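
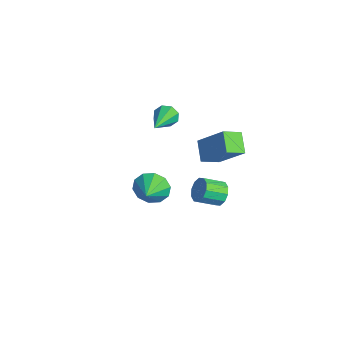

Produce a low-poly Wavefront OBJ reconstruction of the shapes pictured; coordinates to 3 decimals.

v -3.987 2.504 0.201
v -3.688 2.635 -0.338
v -2.213 1.496 0.939
v -3.63 2.98 -0.007
v -3.781 3.047 0.446
v -4.052 2.796 0.756
v -4.286 2.374 0.74
v -4.344 2.029 0.408
v -4.193 1.962 -0.045
v -3.921 2.213 -0.354
v 1.165 2.717 1.086
v 0.26 2.815 1.756
v 0.957 3.614 0.673
v 0.052 3.713 1.342
v 2.228 3.567 2.398
v 1.323 3.666 3.067
v 2.02 4.465 1.984
v 1.115 4.563 2.654
v -1.314 4.38 -3.699
v -1.079 4.083 -4.276
v -1.07 3.044 -3.738
v -1.306 3.34 -3.161
v -0.742 4.206 -4.044
v -0.734 3.167 -3.506
v -0.625 4.395 -3.68
v -0.616 3.356 -3.143
v -0.77 4.578 -3.323
v -0.762 3.539 -2.786
v -1.124 4.685 -3.11
v -1.115 3.646 -2.573
v -1.55 4.676 -3.122
v -1.541 3.637 -2.584
v -1.886 4.553 -3.354
v -1.878 3.514 -2.816
v -2.004 4.364 -3.717
v -1.995 3.325 -3.18
v -1.858 4.181 -4.074
v -1.85 3.142 -3.537
v -1.505 4.074 -4.287
v -1.496 3.035 -3.75
v 2.267 0.213 0.756
v 2.664 0.493 0.058
v 3.173 -0.253 1.084
v 2.717 0.858 0.433
v 2.598 0.977 0.93
v 2.353 0.804 1.362
v 2.075 0.406 1.562
v 1.871 -0.066 1.454
v 1.818 -0.431 1.08
v 1.937 -0.55 0.582
v 2.182 -0.377 0.151
v 2.46 0.021 -0.049
f 2 1 4
f 2 4 3
f 4 1 5
f 4 5 3
f 5 1 6
f 5 6 3
f 6 1 7
f 6 7 3
f 7 1 8
f 7 8 3
f 8 1 9
f 8 9 3
f 9 1 10
f 9 10 3
f 10 1 2
f 10 2 3
f 12 14 11
f 15 12 11
f 11 14 13
f 13 15 11
f 12 18 14
f 16 12 15
f 16 18 12
f 14 18 13
f 17 15 13
f 13 18 17
f 17 16 15
f 18 16 17
f 20 19 23
f 20 23 21
f 21 23 24
f 21 24 22
f 23 19 25
f 23 25 24
f 24 25 26
f 24 26 22
f 25 19 27
f 25 27 26
f 26 27 28
f 26 28 22
f 27 19 29
f 27 29 28
f 28 29 30
f 28 30 22
f 29 19 31
f 29 31 30
f 30 31 32
f 30 32 22
f 31 19 33
f 31 33 32
f 32 33 34
f 32 34 22
f 33 19 35
f 33 35 34
f 34 35 36
f 34 36 22
f 35 19 37
f 35 37 36
f 36 37 38
f 36 38 22
f 37 19 39
f 37 39 38
f 38 39 40
f 38 40 22
f 39 19 20
f 39 20 40
f 40 20 21
f 40 21 22
f 42 41 44
f 42 44 43
f 44 41 45
f 44 45 43
f 45 41 46
f 45 46 43
f 46 41 47
f 46 47 43
f 47 41 48
f 47 48 43
f 48 41 49
f 48 49 43
f 49 41 50
f 49 50 43
f 50 41 51
f 50 51 43
f 51 41 52
f 51 52 43
f 52 41 42
f 52 42 43



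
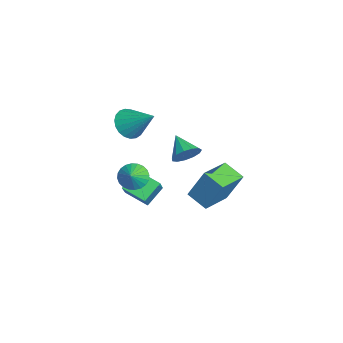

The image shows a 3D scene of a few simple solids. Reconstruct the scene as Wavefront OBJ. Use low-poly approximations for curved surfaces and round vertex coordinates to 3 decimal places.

v -1.768 -1.486 -3.093
v -2.462 -0.549 -2.231
v -3.123 -1.168 -4.529
v -3.817 -0.232 -3.667
v -0.903 -0.328 -3.653
v -1.597 0.608 -2.791
v -2.258 -0.011 -5.089
v -2.952 0.926 -4.227
v 3.546 1.311 3.203
v 4.029 1.09 3.854
v 2.374 0.909 3.937
v 3.915 1.544 3.921
v 3.684 1.925 3.76
v 3.409 2.11 3.423
v 3.178 2.042 3.015
v 3.063 1.742 2.668
v 3.102 1.305 2.49
v 3.282 0.87 2.539
v 3.546 0.575 2.799
v 3.809 0.514 3.187
v 3.99 0.705 3.58
v -3.865 -0.803 0.698
v -3.055 -1.465 0.604
v -2.695 0.443 2.002
v -2.984 -1.187 0.274
v -3.066 -0.843 0.018
v -3.285 -0.492 -0.12
v -3.605 -0.194 -0.117
v -3.97 -0.002 0.027
v -4.316 0.051 0.287
v -4.585 -0.043 0.618
v -4.729 -0.269 0.963
v -4.724 -0.587 1.262
v -4.57 -0.942 1.463
v -4.294 -1.274 1.533
v -3.944 -1.524 1.458
v -3.581 -1.649 1.251
v -3.266 -1.628 0.949
v -0.739 -0.969 -1.421
v -0.155 -0.626 -1.982
v 0.039 -1.211 -0.759
v -0.233 -0.352 -1.791
v -0.387 -0.171 -1.543
v -0.596 -0.113 -1.276
v -0.826 -0.184 -1.032
v -1.043 -0.375 -0.846
v -1.214 -0.657 -0.749
v -1.312 -0.986 -0.753
v -1.323 -1.312 -0.859
v -1.246 -1.586 -1.051
v -1.091 -1.766 -1.299
v -0.883 -1.825 -1.566
v -0.653 -1.753 -1.81
v -0.436 -1.562 -1.995
v -0.265 -1.281 -2.093
v -0.166 -0.952 -2.089
v 2.684 1.492 -0.554
v 3.054 2.306 1.335
v 1.338 2.812 -0.859
v 1.708 3.626 1.03
v 3.612 2.314 -1.09
v 3.982 3.128 0.799
v 2.266 3.634 -1.395
v 2.636 4.448 0.494
f 2 4 1
f 5 2 1
f 1 4 3
f 3 5 1
f 2 8 4
f 6 2 5
f 6 8 2
f 4 8 3
f 7 5 3
f 3 8 7
f 7 6 5
f 8 6 7
f 10 9 12
f 10 12 11
f 12 9 13
f 12 13 11
f 13 9 14
f 13 14 11
f 14 9 15
f 14 15 11
f 15 9 16
f 15 16 11
f 16 9 17
f 16 17 11
f 17 9 18
f 17 18 11
f 18 9 19
f 18 19 11
f 19 9 20
f 19 20 11
f 20 9 21
f 20 21 11
f 21 9 10
f 21 10 11
f 23 22 25
f 23 25 24
f 25 22 26
f 25 26 24
f 26 22 27
f 26 27 24
f 27 22 28
f 27 28 24
f 28 22 29
f 28 29 24
f 29 22 30
f 29 30 24
f 30 22 31
f 30 31 24
f 31 22 32
f 31 32 24
f 32 22 33
f 32 33 24
f 33 22 34
f 33 34 24
f 34 22 35
f 34 35 24
f 35 22 36
f 35 36 24
f 36 22 37
f 36 37 24
f 37 22 38
f 37 38 24
f 38 22 23
f 38 23 24
f 40 39 42
f 40 42 41
f 42 39 43
f 42 43 41
f 43 39 44
f 43 44 41
f 44 39 45
f 44 45 41
f 45 39 46
f 45 46 41
f 46 39 47
f 46 47 41
f 47 39 48
f 47 48 41
f 48 39 49
f 48 49 41
f 49 39 50
f 49 50 41
f 50 39 51
f 50 51 41
f 51 39 52
f 51 52 41
f 52 39 53
f 52 53 41
f 53 39 54
f 53 54 41
f 54 39 55
f 54 55 41
f 55 39 56
f 55 56 41
f 56 39 40
f 56 40 41
f 58 60 57
f 61 58 57
f 57 60 59
f 59 61 57
f 58 64 60
f 62 58 61
f 62 64 58
f 60 64 59
f 63 61 59
f 59 64 63
f 63 62 61
f 64 62 63



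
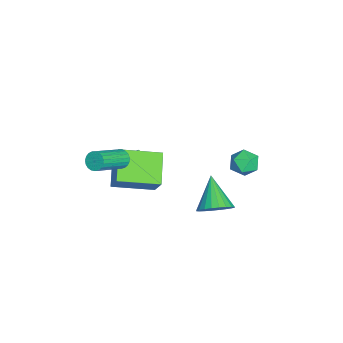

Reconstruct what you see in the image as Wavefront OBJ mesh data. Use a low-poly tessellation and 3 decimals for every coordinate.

v -0.544 4.38 0.069
v 0.146 4.377 -0.353
v -0.646 3.083 -0.087
v 0.044 3.08 -0.509
v 0.057 3.236 0.285
v 0.119 4.038 0.381
v -0.619 3.422 -0.821
v -0.557 4.224 -0.725
v 0.1 3.785 -0.904
v 0.518 3.67 -0.22
v -1.018 3.79 -0.22
v -0.6 3.675 0.464
v 2.393 -1.875 2.206
v 2.649 -2.004 1.76
v 3.962 -3.033 2.808
v 3.707 -2.905 3.254
v 2.749 -1.817 1.818
v 4.062 -2.846 2.866
v 2.788 -1.639 1.943
v 4.101 -2.669 2.991
v 2.759 -1.503 2.114
v 4.072 -2.532 3.161
v 2.667 -1.431 2.3
v 3.98 -2.46 3.348
v 2.527 -1.436 2.471
v 3.84 -2.465 3.518
v 2.364 -1.517 2.595
v 3.677 -2.546 3.643
v 2.206 -1.66 2.653
v 3.519 -2.689 3.7
v 2.081 -1.84 2.633
v 3.394 -2.869 3.68
v 2.01 -2.026 2.539
v 3.323 -3.055 3.587
v 2.005 -2.186 2.388
v 3.318 -3.216 3.436
v 2.067 -2.293 2.205
v 3.38 -3.322 3.253
v 2.186 -2.327 2.023
v 3.499 -3.356 3.071
v 2.34 -2.283 1.872
v 3.653 -3.313 2.92
v 2.504 -2.169 1.779
v 3.817 -3.198 2.827
v -2.234 -2.855 -3.861
v -3.506 -1.991 -3.113
v -1.989 -2.118 -4.295
v -3.261 -1.253 -3.547
v -1.259 -2.467 -2.653
v -2.531 -1.602 -1.905
v -1.014 -1.729 -3.087
v -2.286 -0.865 -2.339
v 0.986 -2.565 -1.448
v -0.563 -2.631 -0.496
v 0.623 -0.483 -1.896
v -0.927 -0.549 -0.943
v 1.727 -2.171 -0.217
v 0.177 -2.237 0.736
v 1.363 -0.089 -0.664
v -0.186 -0.155 0.288
v 2.101 2.535 -1.632
v 2.671 2.045 -1.084
v 0.679 2.205 -0.448
v 2.709 2.379 -0.946
v 2.654 2.736 -0.912
v 2.515 3.062 -0.987
v 2.313 3.309 -1.161
v 2.079 3.437 -1.407
v 1.848 3.428 -1.687
v 1.656 3.284 -1.958
v 1.531 3.025 -2.18
v 1.493 2.692 -2.318
v 1.548 2.335 -2.352
v 1.687 2.008 -2.277
v 1.889 1.762 -2.103
v 2.123 1.633 -1.857
v 2.354 1.642 -1.577
v 2.546 1.787 -1.306
f 1 12 6
f 1 6 2
f 1 2 8
f 1 8 11
f 1 11 12
f 2 6 10
f 6 12 5
f 12 11 3
f 11 8 7
f 8 2 9
f 4 10 5
f 4 5 3
f 4 3 7
f 4 7 9
f 4 9 10
f 5 10 6
f 3 5 12
f 7 3 11
f 9 7 8
f 10 9 2
f 14 13 17
f 14 17 15
f 15 17 18
f 15 18 16
f 17 13 19
f 17 19 18
f 18 19 20
f 18 20 16
f 19 13 21
f 19 21 20
f 20 21 22
f 20 22 16
f 21 13 23
f 21 23 22
f 22 23 24
f 22 24 16
f 23 13 25
f 23 25 24
f 24 25 26
f 24 26 16
f 25 13 27
f 25 27 26
f 26 27 28
f 26 28 16
f 27 13 29
f 27 29 28
f 28 29 30
f 28 30 16
f 29 13 31
f 29 31 30
f 30 31 32
f 30 32 16
f 31 13 33
f 31 33 32
f 32 33 34
f 32 34 16
f 33 13 35
f 33 35 34
f 34 35 36
f 34 36 16
f 35 13 37
f 35 37 36
f 36 37 38
f 36 38 16
f 37 13 39
f 37 39 38
f 38 39 40
f 38 40 16
f 39 13 41
f 39 41 40
f 40 41 42
f 40 42 16
f 41 13 43
f 41 43 42
f 42 43 44
f 42 44 16
f 43 13 14
f 43 14 44
f 44 14 15
f 44 15 16
f 46 48 45
f 49 46 45
f 45 48 47
f 47 49 45
f 46 52 48
f 50 46 49
f 50 52 46
f 48 52 47
f 51 49 47
f 47 52 51
f 51 50 49
f 52 50 51
f 54 56 53
f 57 54 53
f 53 56 55
f 55 57 53
f 54 60 56
f 58 54 57
f 58 60 54
f 56 60 55
f 59 57 55
f 55 60 59
f 59 58 57
f 60 58 59
f 62 61 64
f 62 64 63
f 64 61 65
f 64 65 63
f 65 61 66
f 65 66 63
f 66 61 67
f 66 67 63
f 67 61 68
f 67 68 63
f 68 61 69
f 68 69 63
f 69 61 70
f 69 70 63
f 70 61 71
f 70 71 63
f 71 61 72
f 71 72 63
f 72 61 73
f 72 73 63
f 73 61 74
f 73 74 63
f 74 61 75
f 74 75 63
f 75 61 76
f 75 76 63
f 76 61 77
f 76 77 63
f 77 61 78
f 77 78 63
f 78 61 62
f 78 62 63



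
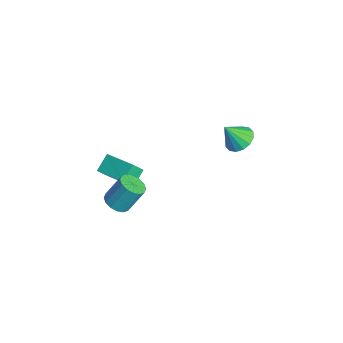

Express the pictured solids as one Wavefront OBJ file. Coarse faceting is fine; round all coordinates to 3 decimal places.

v 1.351 -4.35 -1.885
v 1.967 -3.853 -2.222
v 2.045 -2.873 -0.631
v 1.429 -3.37 -0.295
v 1.585 -3.651 -2.328
v 1.663 -2.67 -0.737
v 1.14 -3.636 -2.315
v 1.218 -2.655 -0.725
v 0.752 -3.813 -2.188
v 0.83 -2.832 -0.597
v 0.524 -4.133 -1.979
v 0.602 -3.153 -0.388
v 0.518 -4.512 -1.745
v 0.596 -3.531 -0.155
v 0.735 -4.847 -1.549
v 0.813 -3.867 0.042
v 1.117 -5.05 -1.443
v 1.195 -4.069 0.148
v 1.562 -5.065 -1.455
v 1.64 -4.084 0.135
v 1.95 -4.888 -1.583
v 2.028 -3.907 0.008
v 2.178 -4.567 -1.792
v 2.256 -3.587 -0.201
v 2.184 -4.189 -2.025
v 2.262 -3.208 -0.435
v -1.421 4.04 -1.158
v -0.527 4.403 -0.86
v -1.519 3.1 0.278
v -0.879 4.736 -0.665
v -1.377 4.883 -0.603
v -1.887 4.804 -0.69
v -2.272 4.521 -0.902
v -2.428 4.109 -1.182
v -2.315 3.678 -1.457
v -1.962 3.345 -1.651
v -1.465 3.198 -1.713
v -0.955 3.277 -1.627
v -0.57 3.56 -1.415
v -0.414 3.972 -1.134
v -3.985 -2.834 -3.732
v -3.758 -3.546 -2.718
v -2.234 -1.722 -3.344
v -2.007 -2.435 -2.329
v -3.293 -3.665 -4.471
v -3.066 -4.378 -3.456
v -1.542 -2.554 -4.082
v -1.315 -3.266 -3.068
f 2 1 5
f 2 5 3
f 3 5 6
f 3 6 4
f 5 1 7
f 5 7 6
f 6 7 8
f 6 8 4
f 7 1 9
f 7 9 8
f 8 9 10
f 8 10 4
f 9 1 11
f 9 11 10
f 10 11 12
f 10 12 4
f 11 1 13
f 11 13 12
f 12 13 14
f 12 14 4
f 13 1 15
f 13 15 14
f 14 15 16
f 14 16 4
f 15 1 17
f 15 17 16
f 16 17 18
f 16 18 4
f 17 1 19
f 17 19 18
f 18 19 20
f 18 20 4
f 19 1 21
f 19 21 20
f 20 21 22
f 20 22 4
f 21 1 23
f 21 23 22
f 22 23 24
f 22 24 4
f 23 1 25
f 23 25 24
f 24 25 26
f 24 26 4
f 25 1 2
f 25 2 26
f 26 2 3
f 26 3 4
f 28 27 30
f 28 30 29
f 30 27 31
f 30 31 29
f 31 27 32
f 31 32 29
f 32 27 33
f 32 33 29
f 33 27 34
f 33 34 29
f 34 27 35
f 34 35 29
f 35 27 36
f 35 36 29
f 36 27 37
f 36 37 29
f 37 27 38
f 37 38 29
f 38 27 39
f 38 39 29
f 39 27 40
f 39 40 29
f 40 27 28
f 40 28 29
f 42 44 41
f 45 42 41
f 41 44 43
f 43 45 41
f 42 48 44
f 46 42 45
f 46 48 42
f 44 48 43
f 47 45 43
f 43 48 47
f 47 46 45
f 48 46 47



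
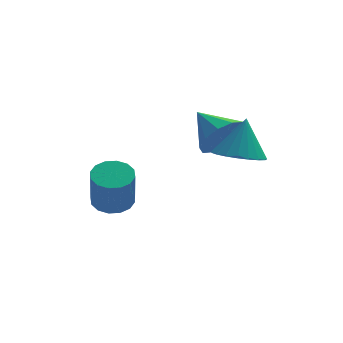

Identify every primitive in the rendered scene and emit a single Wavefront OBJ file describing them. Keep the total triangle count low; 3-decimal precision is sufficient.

v 1.584 -0.258 2.93
v 2.308 -0.214 3.647
v 0.816 0.958 3.63
v 2.479 0.166 3.173
v 2.307 0.384 2.607
v 1.86 0.356 2.164
v 1.307 0.093 2.014
v 0.859 -0.303 2.214
v 0.689 -0.683 2.687
v 0.86 -0.901 3.253
v 1.308 -0.873 3.696
v 1.861 -0.61 3.846
v 1.882 -1.964 2.924
v 2.837 -2.128 2.774
v 2.218 -1.396 4.436
v 2.794 -1.745 2.639
v 2.594 -1.401 2.554
v 2.271 -1.154 2.533
v 1.88 -1.046 2.58
v 1.49 -1.098 2.686
v 1.168 -1.299 2.833
v 0.969 -1.616 2.996
v 0.928 -1.992 3.146
v 1.052 -2.364 3.258
v 1.32 -2.666 3.312
v 1.685 -2.847 3.299
v 2.083 -2.876 3.222
v 2.448 -2.746 3.092
v 2.714 -2.482 2.934
v -2.241 1.072 -0.777
v -1.656 1.608 -0.57
v -1.695 1.005 1.104
v -2.279 0.468 0.897
v -2.022 1.813 -0.505
v -2.061 1.21 1.169
v -2.446 1.82 -0.512
v -2.485 1.217 1.162
v -2.816 1.626 -0.591
v -2.854 1.023 1.083
v -3.031 1.283 -0.719
v -3.069 0.68 0.955
v -3.034 0.884 -0.863
v -3.073 0.281 0.811
v -2.825 0.535 -0.984
v -2.864 -0.068 0.69
v -2.459 0.33 -1.049
v -2.498 -0.273 0.625
v -2.035 0.323 -1.042
v -2.074 -0.28 0.632
v -1.666 0.517 -0.963
v -1.704 -0.086 0.711
v -1.451 0.86 -0.835
v -1.489 0.257 0.839
v -1.447 1.259 -0.691
v -1.486 0.656 0.983
f 2 1 4
f 2 4 3
f 4 1 5
f 4 5 3
f 5 1 6
f 5 6 3
f 6 1 7
f 6 7 3
f 7 1 8
f 7 8 3
f 8 1 9
f 8 9 3
f 9 1 10
f 9 10 3
f 10 1 11
f 10 11 3
f 11 1 12
f 11 12 3
f 12 1 2
f 12 2 3
f 14 13 16
f 14 16 15
f 16 13 17
f 16 17 15
f 17 13 18
f 17 18 15
f 18 13 19
f 18 19 15
f 19 13 20
f 19 20 15
f 20 13 21
f 20 21 15
f 21 13 22
f 21 22 15
f 22 13 23
f 22 23 15
f 23 13 24
f 23 24 15
f 24 13 25
f 24 25 15
f 25 13 26
f 25 26 15
f 26 13 27
f 26 27 15
f 27 13 28
f 27 28 15
f 28 13 29
f 28 29 15
f 29 13 14
f 29 14 15
f 31 30 34
f 31 34 32
f 32 34 35
f 32 35 33
f 34 30 36
f 34 36 35
f 35 36 37
f 35 37 33
f 36 30 38
f 36 38 37
f 37 38 39
f 37 39 33
f 38 30 40
f 38 40 39
f 39 40 41
f 39 41 33
f 40 30 42
f 40 42 41
f 41 42 43
f 41 43 33
f 42 30 44
f 42 44 43
f 43 44 45
f 43 45 33
f 44 30 46
f 44 46 45
f 45 46 47
f 45 47 33
f 46 30 48
f 46 48 47
f 47 48 49
f 47 49 33
f 48 30 50
f 48 50 49
f 49 50 51
f 49 51 33
f 50 30 52
f 50 52 51
f 51 52 53
f 51 53 33
f 52 30 54
f 52 54 53
f 53 54 55
f 53 55 33
f 54 30 31
f 54 31 55
f 55 31 32
f 55 32 33



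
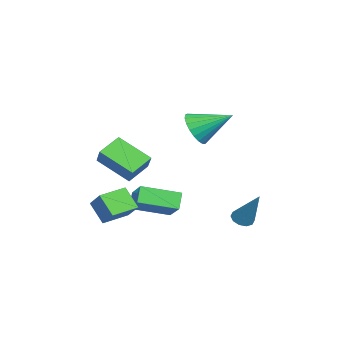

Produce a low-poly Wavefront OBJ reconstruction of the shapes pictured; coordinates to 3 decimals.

v -4.979 -3.265 0.953
v -4.127 -3.045 1.799
v -4.318 -1.699 -0.119
v -3.467 -1.479 0.726
v -4.113 -4.081 0.294
v -3.262 -3.861 1.139
v -3.453 -2.515 -0.779
v -2.601 -2.295 0.067
v -1.159 0.66 3.359
v -0.45 0.276 3.898
v -0.961 2.32 4.281
v -0.245 0.426 3.584
v -0.198 0.616 3.231
v -0.318 0.814 2.901
v -0.583 0.985 2.649
v -0.947 1.1 2.521
v -1.348 1.139 2.537
v -1.717 1.095 2.695
v -1.989 0.975 2.968
v -2.117 0.802 3.309
v -2.08 0.603 3.658
v -1.883 0.415 3.955
v -1.562 0.268 4.15
v -1.17 0.19 4.207
v -0.777 0.192 4.118
v -3.857 -2.408 -1.66
v -2.577 -1.923 -0.757
v -4.209 -0.509 -2.182
v -2.928 -0.024 -1.279
v -3.252 -2.516 -2.461
v -1.971 -2.031 -1.558
v -3.603 -0.617 -2.983
v -2.323 -0.132 -2.08
v -0.268 2.807 -1.786
v 0.241 2.661 -1.995
v 0.648 3.553 -0.074
v 0.171 2.99 -2.1
v -0.068 3.248 -2.086
v -0.383 3.339 -1.956
v -0.654 3.226 -1.762
v -0.778 2.953 -1.576
v -0.707 2.624 -1.471
v -0.469 2.365 -1.486
v -0.154 2.275 -1.615
v 0.118 2.388 -1.81
v -0.222 -3.456 -2.209
v -0.794 -4.077 -1.208
v -1.04 -2.376 -2.006
v -1.613 -2.998 -1.005
v 0.693 -2.922 -1.355
v 0.12 -3.544 -0.354
v -0.126 -1.843 -1.152
v -0.698 -2.464 -0.151
f 2 4 1
f 5 2 1
f 1 4 3
f 3 5 1
f 2 8 4
f 6 2 5
f 6 8 2
f 4 8 3
f 7 5 3
f 3 8 7
f 7 6 5
f 8 6 7
f 10 9 12
f 10 12 11
f 12 9 13
f 12 13 11
f 13 9 14
f 13 14 11
f 14 9 15
f 14 15 11
f 15 9 16
f 15 16 11
f 16 9 17
f 16 17 11
f 17 9 18
f 17 18 11
f 18 9 19
f 18 19 11
f 19 9 20
f 19 20 11
f 20 9 21
f 20 21 11
f 21 9 22
f 21 22 11
f 22 9 23
f 22 23 11
f 23 9 24
f 23 24 11
f 24 9 25
f 24 25 11
f 25 9 10
f 25 10 11
f 27 29 26
f 30 27 26
f 26 29 28
f 28 30 26
f 27 33 29
f 31 27 30
f 31 33 27
f 29 33 28
f 32 30 28
f 28 33 32
f 32 31 30
f 33 31 32
f 35 34 37
f 35 37 36
f 37 34 38
f 37 38 36
f 38 34 39
f 38 39 36
f 39 34 40
f 39 40 36
f 40 34 41
f 40 41 36
f 41 34 42
f 41 42 36
f 42 34 43
f 42 43 36
f 43 34 44
f 43 44 36
f 44 34 45
f 44 45 36
f 45 34 35
f 45 35 36
f 47 49 46
f 50 47 46
f 46 49 48
f 48 50 46
f 47 53 49
f 51 47 50
f 51 53 47
f 49 53 48
f 52 50 48
f 48 53 52
f 52 51 50
f 53 51 52



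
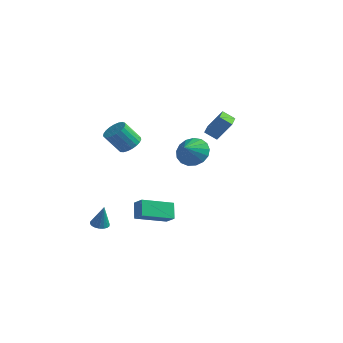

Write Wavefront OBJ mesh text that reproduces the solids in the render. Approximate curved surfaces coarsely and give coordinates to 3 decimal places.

v 2.337 -3.494 3.241
v 3.274 -3.56 3.206
v 2.303 -4.366 3.959
v 3.199 -3.276 3.547
v 2.926 -3.042 3.817
v 2.518 -2.912 3.956
v 2.069 -2.915 3.931
v 1.681 -3.051 3.747
v 1.444 -3.288 3.448
v 1.411 -3.573 3.101
v 1.59 -3.84 2.786
v 1.941 -4.027 2.576
v 2.382 -4.093 2.517
v 2.813 -4.021 2.625
v 3.135 -3.829 2.873
v -2.055 -2.008 -2.491
v -1.424 -2.268 -1.951
v -0.892 -0.547 -3.148
v -0.261 -0.806 -2.608
v -1.659 -2.674 -3.272
v -1.028 -2.933 -2.732
v -0.496 -1.212 -3.929
v 0.135 -1.472 -3.389
v -0.541 3.157 1.006
v 0.218 3.494 2.231
v -0.892 4.207 0.935
v -0.133 4.545 2.159
v 0.153 3.355 0.521
v 0.912 3.693 1.745
v -0.198 4.406 0.449
v 0.561 4.743 1.674
v -3.003 -0.768 1.218
v -2.349 -0.837 1.579
v -3.044 -1.32 2.744
v -3.697 -1.252 2.382
v -2.432 -0.545 1.65
v -3.127 -1.028 2.815
v -2.614 -0.291 1.647
v -3.309 -0.775 2.812
v -2.864 -0.121 1.569
v -3.558 -0.604 2.734
v -3.137 -0.062 1.431
v -3.832 -0.545 2.596
v -3.387 -0.125 1.255
v -4.082 -0.609 2.42
v -3.57 -0.3 1.073
v -4.265 -0.783 2.238
v -3.656 -0.555 0.916
v -4.35 -1.039 2.081
v -3.628 -0.848 0.811
v -4.323 -1.331 1.976
v -3.492 -1.127 0.777
v -4.187 -1.61 1.942
v -3.272 -1.343 0.818
v -3.967 -1.827 1.983
v -3.005 -1.461 0.929
v -3.7 -1.944 2.094
v -2.738 -1.458 1.089
v -3.433 -1.941 2.254
v -2.516 -1.337 1.272
v -3.211 -1.82 2.437
v -2.379 -1.117 1.445
v -3.073 -1.6 2.61
v -4.11 -2.237 -4.626
v -3.578 -2.331 -4.73
v -3.83 -2.203 -3.234
v -3.592 -2.087 -4.734
v -3.708 -1.872 -4.715
v -3.904 -1.73 -4.68
v -4.141 -1.688 -4.633
v -4.371 -1.755 -4.585
v -4.55 -1.917 -4.545
v -4.641 -2.143 -4.522
v -4.628 -2.387 -4.518
v -4.511 -2.602 -4.536
v -4.315 -2.744 -4.572
v -4.079 -2.786 -4.619
v -3.848 -2.719 -4.667
v -3.669 -2.557 -4.706
f 2 1 4
f 2 4 3
f 4 1 5
f 4 5 3
f 5 1 6
f 5 6 3
f 6 1 7
f 6 7 3
f 7 1 8
f 7 8 3
f 8 1 9
f 8 9 3
f 9 1 10
f 9 10 3
f 10 1 11
f 10 11 3
f 11 1 12
f 11 12 3
f 12 1 13
f 12 13 3
f 13 1 14
f 13 14 3
f 14 1 15
f 14 15 3
f 15 1 2
f 15 2 3
f 17 19 16
f 20 17 16
f 16 19 18
f 18 20 16
f 17 23 19
f 21 17 20
f 21 23 17
f 19 23 18
f 22 20 18
f 18 23 22
f 22 21 20
f 23 21 22
f 25 27 24
f 28 25 24
f 24 27 26
f 26 28 24
f 25 31 27
f 29 25 28
f 29 31 25
f 27 31 26
f 30 28 26
f 26 31 30
f 30 29 28
f 31 29 30
f 33 32 36
f 33 36 34
f 34 36 37
f 34 37 35
f 36 32 38
f 36 38 37
f 37 38 39
f 37 39 35
f 38 32 40
f 38 40 39
f 39 40 41
f 39 41 35
f 40 32 42
f 40 42 41
f 41 42 43
f 41 43 35
f 42 32 44
f 42 44 43
f 43 44 45
f 43 45 35
f 44 32 46
f 44 46 45
f 45 46 47
f 45 47 35
f 46 32 48
f 46 48 47
f 47 48 49
f 47 49 35
f 48 32 50
f 48 50 49
f 49 50 51
f 49 51 35
f 50 32 52
f 50 52 51
f 51 52 53
f 51 53 35
f 52 32 54
f 52 54 53
f 53 54 55
f 53 55 35
f 54 32 56
f 54 56 55
f 55 56 57
f 55 57 35
f 56 32 58
f 56 58 57
f 57 58 59
f 57 59 35
f 58 32 60
f 58 60 59
f 59 60 61
f 59 61 35
f 60 32 62
f 60 62 61
f 61 62 63
f 61 63 35
f 62 32 33
f 62 33 63
f 63 33 34
f 63 34 35
f 65 64 67
f 65 67 66
f 67 64 68
f 67 68 66
f 68 64 69
f 68 69 66
f 69 64 70
f 69 70 66
f 70 64 71
f 70 71 66
f 71 64 72
f 71 72 66
f 72 64 73
f 72 73 66
f 73 64 74
f 73 74 66
f 74 64 75
f 74 75 66
f 75 64 76
f 75 76 66
f 76 64 77
f 76 77 66
f 77 64 78
f 77 78 66
f 78 64 79
f 78 79 66
f 79 64 65
f 79 65 66



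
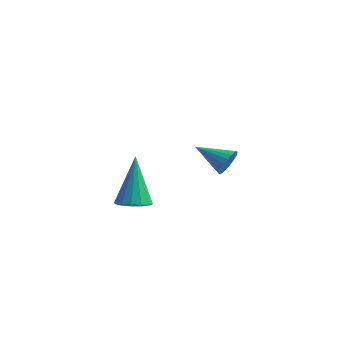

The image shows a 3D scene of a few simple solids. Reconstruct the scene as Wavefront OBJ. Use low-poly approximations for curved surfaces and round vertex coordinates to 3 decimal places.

v 2.374 1.338 -2.212
v 2.706 0.994 -1.817
v 1.166 0.822 -1.648
v 2.674 1.212 -1.684
v 2.591 1.453 -1.642
v 2.47 1.673 -1.699
v 2.333 1.836 -1.845
v 2.203 1.912 -2.054
v 2.103 1.89 -2.29
v 2.049 1.771 -2.513
v 2.052 1.578 -2.684
v 2.111 1.343 -2.773
v 2.215 1.108 -2.765
v 2.347 0.912 -2.661
v 2.483 0.79 -2.48
v 2.601 0.762 -2.252
v 2.68 0.834 -2.018
v 2.59 -3.38 -2.673
v 3.217 -3.563 -2.523
v 2.23 -2.96 -0.647
v 3.236 -3.223 -2.59
v 3.083 -2.925 -2.679
v 2.797 -2.749 -2.767
v 2.456 -2.742 -2.829
v 2.151 -2.906 -2.849
v 1.963 -3.197 -2.822
v 1.944 -3.536 -2.756
v 2.098 -3.834 -2.667
v 2.384 -4.01 -2.579
v 2.725 -4.017 -2.517
v 3.03 -3.853 -2.497
f 2 1 4
f 2 4 3
f 4 1 5
f 4 5 3
f 5 1 6
f 5 6 3
f 6 1 7
f 6 7 3
f 7 1 8
f 7 8 3
f 8 1 9
f 8 9 3
f 9 1 10
f 9 10 3
f 10 1 11
f 10 11 3
f 11 1 12
f 11 12 3
f 12 1 13
f 12 13 3
f 13 1 14
f 13 14 3
f 14 1 15
f 14 15 3
f 15 1 16
f 15 16 3
f 16 1 17
f 16 17 3
f 17 1 2
f 17 2 3
f 19 18 21
f 19 21 20
f 21 18 22
f 21 22 20
f 22 18 23
f 22 23 20
f 23 18 24
f 23 24 20
f 24 18 25
f 24 25 20
f 25 18 26
f 25 26 20
f 26 18 27
f 26 27 20
f 27 18 28
f 27 28 20
f 28 18 29
f 28 29 20
f 29 18 30
f 29 30 20
f 30 18 31
f 30 31 20
f 31 18 19
f 31 19 20



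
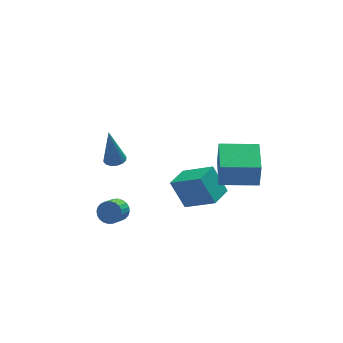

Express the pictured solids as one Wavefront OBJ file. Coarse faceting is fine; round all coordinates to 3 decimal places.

v 0.097 1.909 -1.975
v 1.357 0.763 -0.964
v 1.059 2.894 -2.058
v 2.319 1.749 -1.047
v 0.681 1.211 -3.493
v 1.941 0.066 -2.482
v 1.643 2.197 -3.576
v 2.903 1.051 -2.565
v -2.986 0.751 -2.394
v -2.647 0.899 -1.824
v -3.215 0.237 -1.315
v -3.554 0.089 -1.886
v -2.845 1.076 -1.814
v -3.413 0.413 -1.305
v -3.064 1.203 -1.892
v -3.632 0.541 -1.384
v -3.271 1.262 -2.047
v -3.839 0.6 -1.539
v -3.435 1.243 -2.255
v -4.003 0.58 -1.746
v -3.53 1.149 -2.484
v -4.098 0.487 -1.975
v -3.543 0.994 -2.699
v -4.111 0.332 -2.191
v -3.471 0.803 -2.868
v -4.039 0.141 -2.36
v -3.325 0.603 -2.965
v -3.893 -0.059 -2.456
v -3.127 0.427 -2.975
v -3.695 -0.236 -2.466
v -2.908 0.299 -2.896
v -3.476 -0.363 -2.388
v -2.701 0.24 -2.741
v -3.269 -0.422 -2.233
v -2.537 0.26 -2.534
v -3.105 -0.403 -2.025
v -2.442 0.353 -2.305
v -3.01 -0.309 -1.796
v -2.429 0.508 -2.089
v -2.997 -0.154 -1.581
v -2.501 0.699 -1.92
v -3.069 0.037 -1.412
v 1.651 -1.362 0.267
v 1.657 -1.542 1.786
v 2.14 0.472 0.482
v 2.146 0.292 2.001
v 3.594 -1.872 0.199
v 3.6 -2.052 1.718
v 4.083 -0.038 0.414
v 4.089 -0.218 1.933
v -3.327 -0.442 2.674
v -2.855 -0.754 2.741
v -3.593 -0.398 4.746
v -2.763 -0.473 2.747
v -2.822 -0.185 2.733
v -3.016 0.035 2.704
v -3.294 0.127 2.666
v -3.581 0.067 2.631
v -3.799 -0.129 2.607
v -3.891 -0.41 2.601
v -3.832 -0.698 2.614
v -3.638 -0.918 2.644
v -3.36 -1.011 2.681
v -3.073 -0.95 2.717
f 2 4 1
f 5 2 1
f 1 4 3
f 3 5 1
f 2 8 4
f 6 2 5
f 6 8 2
f 4 8 3
f 7 5 3
f 3 8 7
f 7 6 5
f 8 6 7
f 10 9 13
f 10 13 11
f 11 13 14
f 11 14 12
f 13 9 15
f 13 15 14
f 14 15 16
f 14 16 12
f 15 9 17
f 15 17 16
f 16 17 18
f 16 18 12
f 17 9 19
f 17 19 18
f 18 19 20
f 18 20 12
f 19 9 21
f 19 21 20
f 20 21 22
f 20 22 12
f 21 9 23
f 21 23 22
f 22 23 24
f 22 24 12
f 23 9 25
f 23 25 24
f 24 25 26
f 24 26 12
f 25 9 27
f 25 27 26
f 26 27 28
f 26 28 12
f 27 9 29
f 27 29 28
f 28 29 30
f 28 30 12
f 29 9 31
f 29 31 30
f 30 31 32
f 30 32 12
f 31 9 33
f 31 33 32
f 32 33 34
f 32 34 12
f 33 9 35
f 33 35 34
f 34 35 36
f 34 36 12
f 35 9 37
f 35 37 36
f 36 37 38
f 36 38 12
f 37 9 39
f 37 39 38
f 38 39 40
f 38 40 12
f 39 9 41
f 39 41 40
f 40 41 42
f 40 42 12
f 41 9 10
f 41 10 42
f 42 10 11
f 42 11 12
f 44 46 43
f 47 44 43
f 43 46 45
f 45 47 43
f 44 50 46
f 48 44 47
f 48 50 44
f 46 50 45
f 49 47 45
f 45 50 49
f 49 48 47
f 50 48 49
f 52 51 54
f 52 54 53
f 54 51 55
f 54 55 53
f 55 51 56
f 55 56 53
f 56 51 57
f 56 57 53
f 57 51 58
f 57 58 53
f 58 51 59
f 58 59 53
f 59 51 60
f 59 60 53
f 60 51 61
f 60 61 53
f 61 51 62
f 61 62 53
f 62 51 63
f 62 63 53
f 63 51 64
f 63 64 53
f 64 51 52
f 64 52 53



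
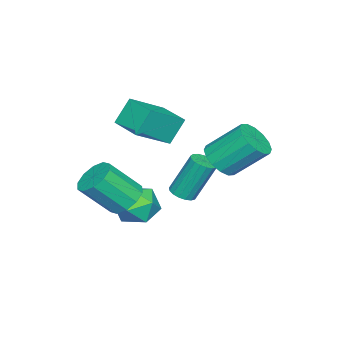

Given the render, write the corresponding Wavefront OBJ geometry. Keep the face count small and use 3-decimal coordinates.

v 1.947 0.513 -3.859
v 2.966 0.334 -4.144
v 1.894 -1.034 -3.076
v 2.913 -1.213 -3.361
v 2.685 -0.464 -2.629
v 2.717 0.493 -3.113
v 2.143 -1.193 -4.107
v 2.175 -0.236 -4.591
v 3.086 -0.72 -4.297
v 3.421 -0.269 -3.384
v 1.439 -0.431 -3.836
v 1.774 0.02 -2.923
v -0.356 2.048 -1.865
v 0.193 2.661 -2.32
v -0.215 4.044 -0.95
v -0.764 3.432 -0.495
v -0.249 2.721 -2.513
v -0.658 4.105 -1.142
v -0.72 2.601 -2.532
v -1.129 3.985 -1.162
v -1.094 2.333 -2.373
v -1.502 3.717 -1.002
v -1.269 1.988 -2.077
v -1.678 3.372 -0.707
v -1.2 1.66 -1.725
v -1.609 3.044 -0.355
v -0.905 1.436 -1.41
v -1.313 2.819 -0.04
v -0.462 1.375 -1.218
v -0.871 2.759 0.153
v 0.009 1.495 -1.198
v -0.4 2.879 0.172
v 0.382 1.763 -1.358
v -0.026 3.147 0.013
v 0.558 2.108 -1.653
v 0.149 3.492 -0.283
v 0.489 2.436 -2.005
v 0.08 3.82 -0.635
v -0.462 0.332 -4.281
v 0.044 0.689 -4.325
v -0.353 1.485 -2.423
v -0.858 1.128 -2.379
v -0.172 0.857 -4.44
v -0.569 1.653 -2.538
v -0.454 0.904 -4.519
v -0.851 1.701 -2.617
v -0.738 0.821 -4.543
v -1.135 1.617 -2.641
v -0.959 0.625 -4.508
v -1.355 1.422 -2.605
v -1.065 0.363 -4.42
v -1.462 1.159 -2.518
v -1.033 0.093 -4.3
v -1.43 0.889 -2.398
v -0.871 -0.122 -4.176
v -1.267 0.674 -2.274
v -0.614 -0.233 -4.077
v -1.011 0.563 -2.174
v -0.323 -0.215 -4.023
v -0.72 0.582 -2.121
v -0.063 -0.071 -4.029
v -0.46 0.725 -2.127
v 0.105 0.165 -4.093
v -0.292 0.961 -2.191
v 0.144 0.439 -4.2
v -0.253 1.235 -2.297
v 3.493 -0.277 -2.671
v 3.977 -0.733 -3.263
v 4.69 -1.798 -1.861
v 4.207 -1.343 -1.269
v 4.277 -0.306 -3.091
v 4.991 -1.371 -1.689
v 4.278 0.133 -2.759
v 4.992 -0.933 -1.357
v 3.98 0.414 -2.393
v 4.693 -0.651 -0.991
v 3.495 0.432 -2.133
v 4.208 -0.634 -0.731
v 3.01 0.178 -2.079
v 3.723 -0.887 -0.677
v 2.709 -0.249 -2.251
v 3.423 -1.314 -0.849
v 2.708 -0.687 -2.583
v 3.422 -1.753 -1.181
v 3.007 -0.969 -2.949
v 3.72 -2.034 -1.547
v 3.492 -0.986 -3.209
v 4.205 -2.052 -1.807
v -0.308 -0.453 0.652
v 1.118 -1.276 1.66
v 0.484 0.879 0.62
v 1.909 0.057 1.627
v 0.291 -0.837 -0.507
v 1.716 -1.659 0.5
v 1.082 0.496 -0.54
v 2.508 -0.327 0.468
f 1 12 6
f 1 6 2
f 1 2 8
f 1 8 11
f 1 11 12
f 2 6 10
f 6 12 5
f 12 11 3
f 11 8 7
f 8 2 9
f 4 10 5
f 4 5 3
f 4 3 7
f 4 7 9
f 4 9 10
f 5 10 6
f 3 5 12
f 7 3 11
f 9 7 8
f 10 9 2
f 14 13 17
f 14 17 15
f 15 17 18
f 15 18 16
f 17 13 19
f 17 19 18
f 18 19 20
f 18 20 16
f 19 13 21
f 19 21 20
f 20 21 22
f 20 22 16
f 21 13 23
f 21 23 22
f 22 23 24
f 22 24 16
f 23 13 25
f 23 25 24
f 24 25 26
f 24 26 16
f 25 13 27
f 25 27 26
f 26 27 28
f 26 28 16
f 27 13 29
f 27 29 28
f 28 29 30
f 28 30 16
f 29 13 31
f 29 31 30
f 30 31 32
f 30 32 16
f 31 13 33
f 31 33 32
f 32 33 34
f 32 34 16
f 33 13 35
f 33 35 34
f 34 35 36
f 34 36 16
f 35 13 37
f 35 37 36
f 36 37 38
f 36 38 16
f 37 13 14
f 37 14 38
f 38 14 15
f 38 15 16
f 40 39 43
f 40 43 41
f 41 43 44
f 41 44 42
f 43 39 45
f 43 45 44
f 44 45 46
f 44 46 42
f 45 39 47
f 45 47 46
f 46 47 48
f 46 48 42
f 47 39 49
f 47 49 48
f 48 49 50
f 48 50 42
f 49 39 51
f 49 51 50
f 50 51 52
f 50 52 42
f 51 39 53
f 51 53 52
f 52 53 54
f 52 54 42
f 53 39 55
f 53 55 54
f 54 55 56
f 54 56 42
f 55 39 57
f 55 57 56
f 56 57 58
f 56 58 42
f 57 39 59
f 57 59 58
f 58 59 60
f 58 60 42
f 59 39 61
f 59 61 60
f 60 61 62
f 60 62 42
f 61 39 63
f 61 63 62
f 62 63 64
f 62 64 42
f 63 39 65
f 63 65 64
f 64 65 66
f 64 66 42
f 65 39 40
f 65 40 66
f 66 40 41
f 66 41 42
f 68 67 71
f 68 71 69
f 69 71 72
f 69 72 70
f 71 67 73
f 71 73 72
f 72 73 74
f 72 74 70
f 73 67 75
f 73 75 74
f 74 75 76
f 74 76 70
f 75 67 77
f 75 77 76
f 76 77 78
f 76 78 70
f 77 67 79
f 77 79 78
f 78 79 80
f 78 80 70
f 79 67 81
f 79 81 80
f 80 81 82
f 80 82 70
f 81 67 83
f 81 83 82
f 82 83 84
f 82 84 70
f 83 67 85
f 83 85 84
f 84 85 86
f 84 86 70
f 85 67 87
f 85 87 86
f 86 87 88
f 86 88 70
f 87 67 68
f 87 68 88
f 88 68 69
f 88 69 70
f 90 92 89
f 93 90 89
f 89 92 91
f 91 93 89
f 90 96 92
f 94 90 93
f 94 96 90
f 92 96 91
f 95 93 91
f 91 96 95
f 95 94 93
f 96 94 95



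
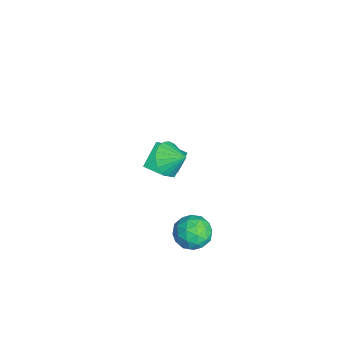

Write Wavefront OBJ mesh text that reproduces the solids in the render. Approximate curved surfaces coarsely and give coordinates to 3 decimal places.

v 2.146 -2.564 2.739
v 2.439 -2.117 1.859
v 2.694 -1.736 3.341
v 2.037 -1.916 1.946
v 1.657 -1.842 2.191
v 1.373 -1.911 2.545
v 1.243 -2.11 2.937
v 1.292 -2.398 3.29
v 1.51 -2.72 3.534
v 1.853 -3.01 3.62
v 2.255 -3.212 3.532
v 2.636 -3.286 3.287
v 2.919 -3.216 2.934
v 3.05 -3.018 2.542
v 3.001 -2.729 2.189
v 2.783 -2.408 1.945
v -3.243 -2.623 -4.085
v -2.445 -3.328 -2.904
v -4.177 -1.774 -2.946
v -3.379 -2.479 -1.766
v -2.361 -1.641 -4.094
v -1.563 -2.346 -2.914
v -3.295 -0.792 -2.956
v -2.497 -1.497 -1.775
v 3.896 -0.574 -2.191
v 4.578 -1.434 -2.312
v 2.502 -1.626 -2.568
v 3.184 -2.486 -2.689
v 3.02 -2.048 -1.689
v 3.882 -1.398 -1.456
v 3.198 -1.662 -3.424
v 4.06 -1.012 -3.191
v 4.147 -2.106 -3.074
v 4.037 -2.345 -2.002
v 3.043 -0.715 -2.878
v 2.933 -0.954 -1.806
v 4.359 -0.911 -2.218
v 2.721 -2.149 -2.662
v 2.625 -1.891 -2.074
v 3.026 -2.397 -2.145
v 3.95 -0.89 -1.715
v 4.351 -1.396 -1.786
v 3.435 -1.757 -1.42
v 2.729 -1.664 -3.094
v 3.13 -2.17 -3.165
v 4.054 -0.663 -2.735
v 4.455 -1.169 -2.806
v 3.645 -1.303 -3.46
v 4.507 -1.812 -2.738
v 3.688 -2.431 -2.959
v 3.696 -1.946 -3.391
v 4.202 -1.564 -3.254
v 4.442 -1.952 -2.107
v 3.623 -2.571 -2.329
v 3.527 -2.313 -1.741
v 4.033 -1.931 -1.604
v 4.189 -2.348 -2.555
v 3.457 -0.489 -2.551
v 2.638 -1.108 -2.773
v 3.047 -1.129 -3.276
v 3.553 -0.747 -3.139
v 3.392 -0.629 -1.921
v 2.573 -1.248 -2.142
v 2.878 -1.496 -1.626
v 3.384 -1.114 -1.489
v 2.891 -0.712 -2.325
f 2 1 4
f 2 4 3
f 4 1 5
f 4 5 3
f 5 1 6
f 5 6 3
f 6 1 7
f 6 7 3
f 7 1 8
f 7 8 3
f 8 1 9
f 8 9 3
f 9 1 10
f 9 10 3
f 10 1 11
f 10 11 3
f 11 1 12
f 11 12 3
f 12 1 13
f 12 13 3
f 13 1 14
f 13 14 3
f 14 1 15
f 14 15 3
f 15 1 16
f 15 16 3
f 16 1 2
f 16 2 3
f 18 20 17
f 21 18 17
f 17 20 19
f 19 21 17
f 18 24 20
f 22 18 21
f 22 24 18
f 20 24 19
f 23 21 19
f 19 24 23
f 23 22 21
f 24 22 23
f 25 62 41
f 62 36 65
f 41 65 30
f 62 65 41
f 25 41 37
f 41 30 42
f 37 42 26
f 41 42 37
f 25 37 46
f 37 26 47
f 46 47 32
f 37 47 46
f 25 46 58
f 46 32 61
f 58 61 35
f 46 61 58
f 25 58 62
f 58 35 66
f 62 66 36
f 58 66 62
f 26 42 53
f 42 30 56
f 53 56 34
f 42 56 53
f 30 65 43
f 65 36 64
f 43 64 29
f 65 64 43
f 36 66 63
f 66 35 59
f 63 59 27
f 66 59 63
f 35 61 60
f 61 32 48
f 60 48 31
f 61 48 60
f 32 47 52
f 47 26 49
f 52 49 33
f 47 49 52
f 28 54 40
f 54 34 55
f 40 55 29
f 54 55 40
f 28 40 38
f 40 29 39
f 38 39 27
f 40 39 38
f 28 38 45
f 38 27 44
f 45 44 31
f 38 44 45
f 28 45 50
f 45 31 51
f 50 51 33
f 45 51 50
f 28 50 54
f 50 33 57
f 54 57 34
f 50 57 54
f 29 55 43
f 55 34 56
f 43 56 30
f 55 56 43
f 27 39 63
f 39 29 64
f 63 64 36
f 39 64 63
f 31 44 60
f 44 27 59
f 60 59 35
f 44 59 60
f 33 51 52
f 51 31 48
f 52 48 32
f 51 48 52
f 34 57 53
f 57 33 49
f 53 49 26
f 57 49 53



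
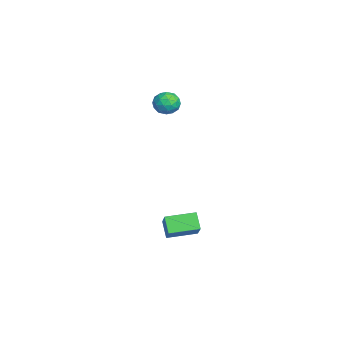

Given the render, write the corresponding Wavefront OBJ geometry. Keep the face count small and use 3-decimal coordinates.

v -0.304 -3.172 -4.021
v 0.744 -3.08 -3.067
v -0.545 -1.748 -3.893
v 0.503 -1.656 -2.94
v 0.317 -3.004 -4.72
v 1.365 -2.912 -3.767
v 0.076 -1.58 -4.593
v 1.124 -1.488 -3.639
v -2.832 -2.395 1.911
v -2.438 -2.722 2.38
v -3.642 -3.158 2.06
v -3.248 -3.485 2.529
v -3.513 -2.86 2.673
v -3.013 -2.388 2.581
v -3.067 -3.492 1.859
v -2.567 -3.02 1.767
v -2.584 -3.399 2.348
v -2.859 -3.009 2.851
v -3.221 -2.871 1.589
v -3.496 -2.481 2.092
v -2.564 -2.491 2.132
v -3.516 -3.389 2.308
v -3.672 -3.021 2.392
v -3.44 -3.213 2.668
v -2.902 -2.295 2.251
v -2.67 -2.487 2.526
v -3.302 -2.569 2.699
v -3.41 -3.393 1.914
v -3.178 -3.585 2.189
v -2.64 -2.667 1.772
v -2.408 -2.859 2.048
v -2.778 -3.311 1.741
v -2.418 -3.082 2.389
v -2.894 -3.53 2.477
v -2.788 -3.534 2.083
v -2.494 -3.257 2.029
v -2.58 -2.852 2.685
v -3.056 -3.301 2.772
v -3.212 -2.933 2.857
v -2.918 -2.656 2.803
v -2.665 -3.25 2.666
v -3.024 -2.579 1.668
v -3.5 -3.028 1.755
v -3.162 -3.224 1.637
v -2.868 -2.947 1.583
v -3.186 -2.35 1.963
v -3.662 -2.798 2.051
v -3.586 -2.623 2.411
v -3.292 -2.346 2.357
v -3.415 -2.63 1.774
f 2 4 1
f 5 2 1
f 1 4 3
f 3 5 1
f 2 8 4
f 6 2 5
f 6 8 2
f 4 8 3
f 7 5 3
f 3 8 7
f 7 6 5
f 8 6 7
f 9 46 25
f 46 20 49
f 25 49 14
f 46 49 25
f 9 25 21
f 25 14 26
f 21 26 10
f 25 26 21
f 9 21 30
f 21 10 31
f 30 31 16
f 21 31 30
f 9 30 42
f 30 16 45
f 42 45 19
f 30 45 42
f 9 42 46
f 42 19 50
f 46 50 20
f 42 50 46
f 10 26 37
f 26 14 40
f 37 40 18
f 26 40 37
f 14 49 27
f 49 20 48
f 27 48 13
f 49 48 27
f 20 50 47
f 50 19 43
f 47 43 11
f 50 43 47
f 19 45 44
f 45 16 32
f 44 32 15
f 45 32 44
f 16 31 36
f 31 10 33
f 36 33 17
f 31 33 36
f 12 38 24
f 38 18 39
f 24 39 13
f 38 39 24
f 12 24 22
f 24 13 23
f 22 23 11
f 24 23 22
f 12 22 29
f 22 11 28
f 29 28 15
f 22 28 29
f 12 29 34
f 29 15 35
f 34 35 17
f 29 35 34
f 12 34 38
f 34 17 41
f 38 41 18
f 34 41 38
f 13 39 27
f 39 18 40
f 27 40 14
f 39 40 27
f 11 23 47
f 23 13 48
f 47 48 20
f 23 48 47
f 15 28 44
f 28 11 43
f 44 43 19
f 28 43 44
f 17 35 36
f 35 15 32
f 36 32 16
f 35 32 36
f 18 41 37
f 41 17 33
f 37 33 10
f 41 33 37



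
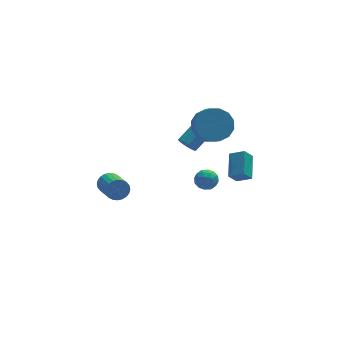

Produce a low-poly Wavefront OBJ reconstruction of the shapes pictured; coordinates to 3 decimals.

v 2.229 0.555 2.135
v 3.215 0.312 1.797
v 3.236 -0.478 2.426
v 2.251 -0.235 2.765
v 3.291 0.655 2.225
v 3.312 -0.135 2.854
v 3.083 0.971 2.629
v 3.104 0.182 3.258
v 2.646 1.176 2.901
v 2.667 0.387 3.53
v 2.097 1.214 2.967
v 2.119 0.425 3.597
v 1.584 1.076 2.811
v 1.605 0.287 3.441
v 1.244 0.798 2.474
v 1.265 0.008 3.103
v 1.168 0.455 2.046
v 1.189 -0.335 2.675
v 1.376 0.138 1.642
v 1.397 -0.651 2.271
v 1.813 -0.067 1.37
v 1.834 -0.856 1.999
v 2.361 -0.105 1.303
v 2.383 -0.894 1.933
v 2.875 0.033 1.459
v 2.896 -0.756 2.089
v -3.649 -1.688 0.271
v -3.24 -1.827 -0.215
v -3.062 -3.251 0.343
v -3.471 -3.112 0.829
v -3.08 -1.738 -0.039
v -2.902 -3.162 0.519
v -3.007 -1.642 0.183
v -2.828 -3.066 0.742
v -3.031 -1.552 0.42
v -2.853 -2.977 0.978
v -3.15 -1.483 0.633
v -2.971 -2.908 1.191
v -3.344 -1.446 0.791
v -3.166 -2.87 1.349
v -3.585 -1.445 0.87
v -3.407 -2.869 1.428
v -3.836 -1.481 0.858
v -3.657 -2.905 1.416
v -4.058 -1.549 0.757
v -3.88 -2.973 1.315
v -4.218 -1.638 0.581
v -4.04 -3.062 1.139
v -4.292 -1.734 0.358
v -4.113 -3.158 0.917
v -4.267 -1.823 0.122
v -4.089 -3.248 0.68
v -4.149 -1.892 -0.091
v -3.97 -3.317 0.467
v -3.954 -1.93 -0.249
v -3.776 -3.354 0.309
v -3.713 -1.931 -0.328
v -3.535 -3.355 0.23
v -3.463 -1.895 -0.316
v -3.284 -3.319 0.242
v 2.815 -1.068 -0.867
v 3.531 -1.505 -0.442
v 3.198 0.277 -0.131
v 3.914 -0.16 0.293
v 3.326 -0.86 -1.513
v 4.042 -1.297 -1.089
v 3.709 0.485 -0.778
v 4.425 0.048 -0.353
v 1.006 0.7 0.642
v 1.256 0.895 0.133
v 2.104 1.416 0.749
v 1.854 1.22 1.258
v 1.015 1.152 0.248
v 1.862 1.673 0.864
v 0.77 1.236 0.513
v 1.617 1.757 1.13
v 0.616 1.115 0.828
v 1.463 1.636 1.444
v 0.61 0.835 1.072
v 1.458 1.356 1.688
v 0.756 0.504 1.151
v 1.604 1.025 1.767
v 0.998 0.247 1.036
v 1.845 0.768 1.652
v 1.243 0.163 0.77
v 2.09 0.684 1.387
v 1.397 0.284 0.456
v 2.244 0.805 1.072
v 1.402 0.564 0.212
v 2.25 1.085 0.828
v 1.752 1.433 -2.372
v 2.434 1.515 -2.529
v 1.826 0.325 -2.631
v 2.508 0.407 -2.788
v 2.291 0.461 -2.12
v 2.245 1.145 -1.96
v 2.015 0.695 -3.2
v 1.969 1.379 -3.04
v 2.596 1.058 -3.041
v 2.767 0.914 -2.373
v 1.493 0.926 -2.787
v 1.664 0.782 -2.119
v 2.087 1.571 -2.428
v 2.173 0.269 -2.732
v 2.045 0.3 -2.339
v 2.446 0.348 -2.431
v 1.976 1.354 -2.093
v 2.377 1.402 -2.185
v 2.292 0.782 -1.945
v 1.883 0.438 -2.975
v 2.284 0.486 -3.067
v 1.814 1.492 -2.729
v 2.215 1.54 -2.821
v 1.968 1.058 -3.215
v 2.583 1.351 -2.821
v 2.626 0.7 -2.973
v 2.336 0.869 -3.215
v 2.31 1.271 -3.121
v 2.683 1.266 -2.428
v 2.726 0.615 -2.58
v 2.599 0.646 -2.187
v 2.572 1.049 -2.093
v 2.779 0.998 -2.729
v 1.534 1.225 -2.58
v 1.577 0.574 -2.732
v 1.688 0.791 -3.067
v 1.661 1.194 -2.973
v 1.634 1.14 -2.187
v 1.677 0.489 -2.339
v 1.95 0.569 -2.039
v 1.924 0.971 -1.945
v 1.481 0.842 -2.431
f 2 1 5
f 2 5 3
f 3 5 6
f 3 6 4
f 5 1 7
f 5 7 6
f 6 7 8
f 6 8 4
f 7 1 9
f 7 9 8
f 8 9 10
f 8 10 4
f 9 1 11
f 9 11 10
f 10 11 12
f 10 12 4
f 11 1 13
f 11 13 12
f 12 13 14
f 12 14 4
f 13 1 15
f 13 15 14
f 14 15 16
f 14 16 4
f 15 1 17
f 15 17 16
f 16 17 18
f 16 18 4
f 17 1 19
f 17 19 18
f 18 19 20
f 18 20 4
f 19 1 21
f 19 21 20
f 20 21 22
f 20 22 4
f 21 1 23
f 21 23 22
f 22 23 24
f 22 24 4
f 23 1 25
f 23 25 24
f 24 25 26
f 24 26 4
f 25 1 2
f 25 2 26
f 26 2 3
f 26 3 4
f 28 27 31
f 28 31 29
f 29 31 32
f 29 32 30
f 31 27 33
f 31 33 32
f 32 33 34
f 32 34 30
f 33 27 35
f 33 35 34
f 34 35 36
f 34 36 30
f 35 27 37
f 35 37 36
f 36 37 38
f 36 38 30
f 37 27 39
f 37 39 38
f 38 39 40
f 38 40 30
f 39 27 41
f 39 41 40
f 40 41 42
f 40 42 30
f 41 27 43
f 41 43 42
f 42 43 44
f 42 44 30
f 43 27 45
f 43 45 44
f 44 45 46
f 44 46 30
f 45 27 47
f 45 47 46
f 46 47 48
f 46 48 30
f 47 27 49
f 47 49 48
f 48 49 50
f 48 50 30
f 49 27 51
f 49 51 50
f 50 51 52
f 50 52 30
f 51 27 53
f 51 53 52
f 52 53 54
f 52 54 30
f 53 27 55
f 53 55 54
f 54 55 56
f 54 56 30
f 55 27 57
f 55 57 56
f 56 57 58
f 56 58 30
f 57 27 59
f 57 59 58
f 58 59 60
f 58 60 30
f 59 27 28
f 59 28 60
f 60 28 29
f 60 29 30
f 62 64 61
f 65 62 61
f 61 64 63
f 63 65 61
f 62 68 64
f 66 62 65
f 66 68 62
f 64 68 63
f 67 65 63
f 63 68 67
f 67 66 65
f 68 66 67
f 70 69 73
f 70 73 71
f 71 73 74
f 71 74 72
f 73 69 75
f 73 75 74
f 74 75 76
f 74 76 72
f 75 69 77
f 75 77 76
f 76 77 78
f 76 78 72
f 77 69 79
f 77 79 78
f 78 79 80
f 78 80 72
f 79 69 81
f 79 81 80
f 80 81 82
f 80 82 72
f 81 69 83
f 81 83 82
f 82 83 84
f 82 84 72
f 83 69 85
f 83 85 84
f 84 85 86
f 84 86 72
f 85 69 87
f 85 87 86
f 86 87 88
f 86 88 72
f 87 69 89
f 87 89 88
f 88 89 90
f 88 90 72
f 89 69 70
f 89 70 90
f 90 70 71
f 90 71 72
f 91 128 107
f 128 102 131
f 107 131 96
f 128 131 107
f 91 107 103
f 107 96 108
f 103 108 92
f 107 108 103
f 91 103 112
f 103 92 113
f 112 113 98
f 103 113 112
f 91 112 124
f 112 98 127
f 124 127 101
f 112 127 124
f 91 124 128
f 124 101 132
f 128 132 102
f 124 132 128
f 92 108 119
f 108 96 122
f 119 122 100
f 108 122 119
f 96 131 109
f 131 102 130
f 109 130 95
f 131 130 109
f 102 132 129
f 132 101 125
f 129 125 93
f 132 125 129
f 101 127 126
f 127 98 114
f 126 114 97
f 127 114 126
f 98 113 118
f 113 92 115
f 118 115 99
f 113 115 118
f 94 120 106
f 120 100 121
f 106 121 95
f 120 121 106
f 94 106 104
f 106 95 105
f 104 105 93
f 106 105 104
f 94 104 111
f 104 93 110
f 111 110 97
f 104 110 111
f 94 111 116
f 111 97 117
f 116 117 99
f 111 117 116
f 94 116 120
f 116 99 123
f 120 123 100
f 116 123 120
f 95 121 109
f 121 100 122
f 109 122 96
f 121 122 109
f 93 105 129
f 105 95 130
f 129 130 102
f 105 130 129
f 97 110 126
f 110 93 125
f 126 125 101
f 110 125 126
f 99 117 118
f 117 97 114
f 118 114 98
f 117 114 118
f 100 123 119
f 123 99 115
f 119 115 92
f 123 115 119



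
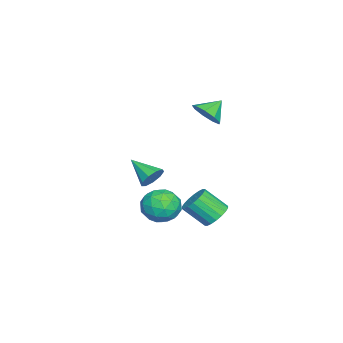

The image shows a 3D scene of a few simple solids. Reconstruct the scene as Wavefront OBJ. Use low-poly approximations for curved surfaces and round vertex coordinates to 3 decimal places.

v 0.728 2.215 3.25
v 1.446 2.843 3.477
v -0.068 2.845 4.03
v 1.104 3.067 2.946
v 0.586 2.893 2.557
v 0.135 2.401 2.493
v -0.038 1.823 2.783
v 0.147 1.427 3.292
v 0.604 1.401 3.782
v 1.12 1.755 4.022
v 1.452 2.325 3.902
v 0.333 0.44 -3.674
v 1.168 0.753 -4.49
v 1.512 -0.973 -3.01
v 2.347 -0.66 -3.826
v 2.095 0.081 -2.904
v 1.366 0.954 -3.314
v 1.314 -1.174 -4.186
v 0.585 -0.301 -4.596
v 1.774 -0.244 -4.806
v 2.257 0.531 -4.014
v 0.423 -0.751 -3.486
v 0.906 0.024 -2.694
v 0.647 0.721 -4.14
v 2.033 -0.941 -3.36
v 1.885 -0.505 -2.818
v 2.376 -0.321 -3.297
v 0.764 0.839 -3.449
v 1.254 1.023 -3.929
v 1.799 0.627 -2.997
v 1.426 -1.243 -3.571
v 1.916 -1.059 -4.051
v 0.304 0.101 -4.203
v 0.795 0.285 -4.682
v 0.881 -0.847 -4.503
v 1.494 0.319 -4.806
v 2.187 -0.512 -4.416
v 1.58 -0.814 -4.627
v 1.151 -0.301 -4.868
v 1.778 0.774 -4.34
v 2.471 -0.056 -3.95
v 2.323 0.379 -3.408
v 1.895 0.892 -3.649
v 2.134 0.188 -4.526
v 0.209 -0.164 -3.55
v 0.902 -0.994 -3.16
v 0.785 -1.112 -3.851
v 0.357 -0.599 -4.092
v 0.493 0.292 -3.084
v 1.186 -0.539 -2.694
v 1.529 0.081 -2.632
v 1.1 0.594 -2.873
v 0.546 -0.408 -2.974
v 2.627 3.324 -3.265
v 3.474 3.54 -3.094
v 3.559 2.291 -1.944
v 2.713 2.076 -2.115
v 3.272 3.763 -2.837
v 3.358 2.514 -1.687
v 2.943 3.9 -2.664
v 3.029 2.651 -1.514
v 2.551 3.922 -2.61
v 2.637 2.674 -1.46
v 2.175 3.827 -2.686
v 2.26 2.578 -1.536
v 1.888 3.631 -2.877
v 1.973 2.383 -1.727
v 1.747 3.375 -3.144
v 1.832 2.127 -1.994
v 1.781 3.109 -3.436
v 1.866 1.86 -2.286
v 1.982 2.886 -3.693
v 2.068 1.637 -2.543
v 2.311 2.749 -3.866
v 2.397 1.5 -2.716
v 2.703 2.726 -3.92
v 2.789 1.478 -2.77
v 3.08 2.822 -3.844
v 3.165 1.573 -2.694
v 3.367 3.017 -3.653
v 3.452 1.769 -2.503
v 3.508 3.273 -3.386
v 3.593 2.025 -2.236
v 0.523 -0.81 -2.125
v 0.817 -0.518 -1.417
v -0.143 -2.25 -1.255
v 0.296 -0.328 -1.501
v -0.118 -0.363 -1.877
v -0.233 -0.607 -2.369
v 0.007 -0.946 -2.747
v 0.488 -1.221 -2.833
v 0.986 -1.303 -2.588
v 1.267 -1.155 -2.126
v 1.201 -0.845 -1.664
f 2 1 4
f 2 4 3
f 4 1 5
f 4 5 3
f 5 1 6
f 5 6 3
f 6 1 7
f 6 7 3
f 7 1 8
f 7 8 3
f 8 1 9
f 8 9 3
f 9 1 10
f 9 10 3
f 10 1 11
f 10 11 3
f 11 1 2
f 11 2 3
f 12 49 28
f 49 23 52
f 28 52 17
f 49 52 28
f 12 28 24
f 28 17 29
f 24 29 13
f 28 29 24
f 12 24 33
f 24 13 34
f 33 34 19
f 24 34 33
f 12 33 45
f 33 19 48
f 45 48 22
f 33 48 45
f 12 45 49
f 45 22 53
f 49 53 23
f 45 53 49
f 13 29 40
f 29 17 43
f 40 43 21
f 29 43 40
f 17 52 30
f 52 23 51
f 30 51 16
f 52 51 30
f 23 53 50
f 53 22 46
f 50 46 14
f 53 46 50
f 22 48 47
f 48 19 35
f 47 35 18
f 48 35 47
f 19 34 39
f 34 13 36
f 39 36 20
f 34 36 39
f 15 41 27
f 41 21 42
f 27 42 16
f 41 42 27
f 15 27 25
f 27 16 26
f 25 26 14
f 27 26 25
f 15 25 32
f 25 14 31
f 32 31 18
f 25 31 32
f 15 32 37
f 32 18 38
f 37 38 20
f 32 38 37
f 15 37 41
f 37 20 44
f 41 44 21
f 37 44 41
f 16 42 30
f 42 21 43
f 30 43 17
f 42 43 30
f 14 26 50
f 26 16 51
f 50 51 23
f 26 51 50
f 18 31 47
f 31 14 46
f 47 46 22
f 31 46 47
f 20 38 39
f 38 18 35
f 39 35 19
f 38 35 39
f 21 44 40
f 44 20 36
f 40 36 13
f 44 36 40
f 55 54 58
f 55 58 56
f 56 58 59
f 56 59 57
f 58 54 60
f 58 60 59
f 59 60 61
f 59 61 57
f 60 54 62
f 60 62 61
f 61 62 63
f 61 63 57
f 62 54 64
f 62 64 63
f 63 64 65
f 63 65 57
f 64 54 66
f 64 66 65
f 65 66 67
f 65 67 57
f 66 54 68
f 66 68 67
f 67 68 69
f 67 69 57
f 68 54 70
f 68 70 69
f 69 70 71
f 69 71 57
f 70 54 72
f 70 72 71
f 71 72 73
f 71 73 57
f 72 54 74
f 72 74 73
f 73 74 75
f 73 75 57
f 74 54 76
f 74 76 75
f 75 76 77
f 75 77 57
f 76 54 78
f 76 78 77
f 77 78 79
f 77 79 57
f 78 54 80
f 78 80 79
f 79 80 81
f 79 81 57
f 80 54 82
f 80 82 81
f 81 82 83
f 81 83 57
f 82 54 55
f 82 55 83
f 83 55 56
f 83 56 57
f 85 84 87
f 85 87 86
f 87 84 88
f 87 88 86
f 88 84 89
f 88 89 86
f 89 84 90
f 89 90 86
f 90 84 91
f 90 91 86
f 91 84 92
f 91 92 86
f 92 84 93
f 92 93 86
f 93 84 94
f 93 94 86
f 94 84 85
f 94 85 86



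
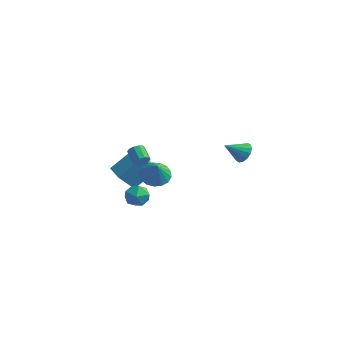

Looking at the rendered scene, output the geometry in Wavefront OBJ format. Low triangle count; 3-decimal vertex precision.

v -5.368 2.365 -2.041
v -4.502 3.714 -0.685
v -4.742 3.173 -3.245
v -3.875 4.522 -1.889
v -4.065 1.458 -1.971
v -3.198 2.807 -0.615
v -3.438 2.266 -3.175
v -2.572 3.615 -1.819
v -1.602 1.191 -2.994
v -1.289 0.828 -2.202
v -2.911 0.492 -2.798
v -2.598 0.129 -2.006
v -2.765 1.037 -2.064
v -1.956 1.469 -2.185
v -2.244 -0.149 -2.815
v -1.435 0.283 -2.936
v -1.686 -0.001 -2.092
v -2.008 0.732 -1.628
v -2.192 0.588 -3.372
v -2.514 1.321 -2.908
v -1.389 1.602 -0.81
v -0.762 2.389 -0.721
v -0.831 1.018 0.43
v -1.156 2.527 -0.479
v -1.604 2.454 -0.312
v -2.003 2.185 -0.26
v -2.26 1.783 -0.333
v -2.319 1.339 -0.516
v -2.164 0.956 -0.766
v -1.831 0.72 -1.027
v -1.397 0.687 -1.237
v -0.962 0.863 -1.35
v -0.624 1.208 -1.339
v -0.461 1.644 -1.207
v -0.511 2.07 -0.984
v -2.634 1.95 -0.229
v -2.345 1.867 0.255
v -3.137 2.367 0.813
v -3.426 2.45 0.329
v -2.245 2.177 0.12
v -3.037 2.677 0.678
v -2.293 2.4 -0.148
v -3.085 2.9 0.41
v -2.472 2.451 -0.448
v -3.264 2.951 0.111
v -2.713 2.311 -0.663
v -3.504 2.811 -0.105
v -2.923 2.033 -0.713
v -3.715 2.533 -0.155
v -3.023 1.723 -0.578
v -3.815 2.223 -0.02
v -2.975 1.5 -0.31
v -3.767 2 0.248
v -2.796 1.449 -0.011
v -3.588 1.949 0.548
v -2.556 1.589 0.205
v -3.347 2.089 0.763
v 4.232 2.756 2.46
v 4.785 2.774 2.995
v 3.448 1.824 3.3
v 4.537 3.071 3.093
v 4.207 3.283 3.021
v 3.884 3.354 2.799
v 3.654 3.265 2.486
v 3.579 3.04 2.166
v 3.679 2.739 1.924
v 3.927 2.442 1.827
v 4.256 2.23 1.898
v 4.579 2.159 2.121
v 4.809 2.248 2.434
v 4.885 2.473 2.754
f 2 4 1
f 5 2 1
f 1 4 3
f 3 5 1
f 2 8 4
f 6 2 5
f 6 8 2
f 4 8 3
f 7 5 3
f 3 8 7
f 7 6 5
f 8 6 7
f 9 20 14
f 9 14 10
f 9 10 16
f 9 16 19
f 9 19 20
f 10 14 18
f 14 20 13
f 20 19 11
f 19 16 15
f 16 10 17
f 12 18 13
f 12 13 11
f 12 11 15
f 12 15 17
f 12 17 18
f 13 18 14
f 11 13 20
f 15 11 19
f 17 15 16
f 18 17 10
f 22 21 24
f 22 24 23
f 24 21 25
f 24 25 23
f 25 21 26
f 25 26 23
f 26 21 27
f 26 27 23
f 27 21 28
f 27 28 23
f 28 21 29
f 28 29 23
f 29 21 30
f 29 30 23
f 30 21 31
f 30 31 23
f 31 21 32
f 31 32 23
f 32 21 33
f 32 33 23
f 33 21 34
f 33 34 23
f 34 21 35
f 34 35 23
f 35 21 22
f 35 22 23
f 37 36 40
f 37 40 38
f 38 40 41
f 38 41 39
f 40 36 42
f 40 42 41
f 41 42 43
f 41 43 39
f 42 36 44
f 42 44 43
f 43 44 45
f 43 45 39
f 44 36 46
f 44 46 45
f 45 46 47
f 45 47 39
f 46 36 48
f 46 48 47
f 47 48 49
f 47 49 39
f 48 36 50
f 48 50 49
f 49 50 51
f 49 51 39
f 50 36 52
f 50 52 51
f 51 52 53
f 51 53 39
f 52 36 54
f 52 54 53
f 53 54 55
f 53 55 39
f 54 36 56
f 54 56 55
f 55 56 57
f 55 57 39
f 56 36 37
f 56 37 57
f 57 37 38
f 57 38 39
f 59 58 61
f 59 61 60
f 61 58 62
f 61 62 60
f 62 58 63
f 62 63 60
f 63 58 64
f 63 64 60
f 64 58 65
f 64 65 60
f 65 58 66
f 65 66 60
f 66 58 67
f 66 67 60
f 67 58 68
f 67 68 60
f 68 58 69
f 68 69 60
f 69 58 70
f 69 70 60
f 70 58 71
f 70 71 60
f 71 58 59
f 71 59 60



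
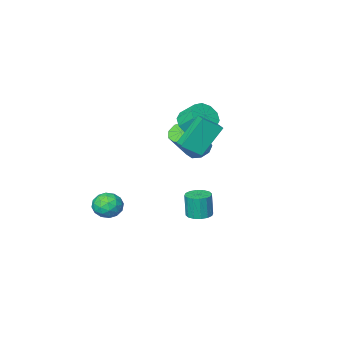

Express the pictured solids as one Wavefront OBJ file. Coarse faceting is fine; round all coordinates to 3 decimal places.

v -2.149 -0.527 -0.664
v -3.318 -0.496 0.921
v -1.96 0.241 -0.54
v -3.129 0.272 1.045
v -1.211 -0.872 0.035
v -2.38 -0.841 1.62
v -1.022 -0.104 0.159
v -2.191 -0.073 1.744
v -4.221 -3.837 -2.369
v -3.637 -4.1 -2.76
v -2.395 -3.746 -1.142
v -2.979 -3.483 -0.751
v -3.685 -3.594 -2.834
v -2.443 -3.24 -1.216
v -3.983 -3.202 -2.69
v -2.741 -2.848 -1.073
v -4.393 -3.108 -2.396
v -3.151 -2.753 -0.779
v -4.722 -3.354 -2.09
v -3.48 -3 -0.472
v -4.817 -3.826 -1.914
v -3.575 -3.472 -0.296
v -4.633 -4.304 -1.95
v -3.391 -3.95 -0.333
v -4.256 -4.563 -2.183
v -3.014 -4.209 -0.565
v -3.863 -4.482 -2.503
v -2.621 -4.128 -0.885
v -0.287 2.851 -2.878
v 0.35 2.917 -2.879
v 0.363 2.814 -1.603
v -0.273 2.749 -1.602
v 0.232 3.226 -2.853
v 0.245 3.123 -1.577
v -0.025 3.434 -2.834
v -0.012 3.331 -1.558
v -0.352 3.486 -2.826
v -0.339 3.383 -1.55
v -0.662 3.368 -2.832
v -0.648 3.265 -1.557
v -0.871 3.112 -2.851
v -0.857 3.009 -1.575
v -0.923 2.786 -2.877
v -0.91 2.683 -1.601
v -0.805 2.477 -2.903
v -0.792 2.374 -1.627
v -0.548 2.269 -2.922
v -0.535 2.166 -1.646
v -0.221 2.217 -2.93
v -0.208 2.114 -1.654
v 0.088 2.335 -2.923
v 0.102 2.232 -1.648
v 0.297 2.591 -2.905
v 0.311 2.488 -1.629
v -3.186 -2.878 0.046
v -2.843 -3.362 0.683
v -3.191 -2.546 1.491
v -3.534 -2.062 0.854
v -2.462 -3.025 0.507
v -2.811 -2.209 1.314
v -2.358 -2.632 0.155
v -2.707 -1.816 0.962
v -2.57 -2.333 -0.239
v -2.919 -1.517 0.569
v -3.017 -2.242 -0.523
v -3.366 -1.426 0.284
v -3.529 -2.394 -0.591
v -3.877 -1.578 0.217
v -3.909 -2.731 -0.414
v -4.258 -1.915 0.393
v -4.013 -3.124 -0.062
v -4.362 -2.308 0.745
v -3.801 -3.423 0.331
v -4.15 -2.607 1.139
v -3.354 -3.514 0.616
v -3.703 -2.698 1.423
v 1.882 -1.249 -4.345
v 2.638 -1.292 -4.028
v 1.522 -2.308 -3.632
v 2.278 -2.351 -3.315
v 1.783 -1.73 -3.112
v 2.005 -1.075 -3.553
v 2.155 -2.525 -4.107
v 2.377 -1.87 -4.548
v 2.806 -2.081 -3.881
v 2.576 -1.589 -3.266
v 1.584 -2.011 -4.394
v 1.354 -1.519 -3.779
v 2.292 -1.177 -4.249
v 1.868 -2.423 -3.411
v 1.578 -2.057 -3.292
v 2.021 -2.083 -3.105
v 1.92 -1.05 -3.97
v 2.364 -1.075 -3.784
v 1.861 -1.332 -3.245
v 1.796 -2.525 -3.876
v 2.24 -2.55 -3.69
v 2.139 -1.517 -4.555
v 2.582 -1.543 -4.368
v 2.299 -2.268 -4.415
v 2.834 -1.666 -3.976
v 2.623 -2.289 -3.557
v 2.551 -2.391 -4.023
v 2.681 -2.006 -4.282
v 2.699 -1.377 -3.615
v 2.488 -2 -3.196
v 2.197 -1.635 -3.077
v 2.327 -1.25 -3.336
v 2.798 -1.841 -3.528
v 1.672 -1.6 -4.464
v 1.461 -2.223 -4.045
v 1.833 -2.35 -4.324
v 1.963 -1.965 -4.583
v 1.537 -1.311 -4.103
v 1.326 -1.934 -3.684
v 1.479 -1.594 -3.378
v 1.609 -1.209 -3.637
v 1.362 -1.759 -4.132
f 2 4 1
f 5 2 1
f 1 4 3
f 3 5 1
f 2 8 4
f 6 2 5
f 6 8 2
f 4 8 3
f 7 5 3
f 3 8 7
f 7 6 5
f 8 6 7
f 10 9 13
f 10 13 11
f 11 13 14
f 11 14 12
f 13 9 15
f 13 15 14
f 14 15 16
f 14 16 12
f 15 9 17
f 15 17 16
f 16 17 18
f 16 18 12
f 17 9 19
f 17 19 18
f 18 19 20
f 18 20 12
f 19 9 21
f 19 21 20
f 20 21 22
f 20 22 12
f 21 9 23
f 21 23 22
f 22 23 24
f 22 24 12
f 23 9 25
f 23 25 24
f 24 25 26
f 24 26 12
f 25 9 27
f 25 27 26
f 26 27 28
f 26 28 12
f 27 9 10
f 27 10 28
f 28 10 11
f 28 11 12
f 30 29 33
f 30 33 31
f 31 33 34
f 31 34 32
f 33 29 35
f 33 35 34
f 34 35 36
f 34 36 32
f 35 29 37
f 35 37 36
f 36 37 38
f 36 38 32
f 37 29 39
f 37 39 38
f 38 39 40
f 38 40 32
f 39 29 41
f 39 41 40
f 40 41 42
f 40 42 32
f 41 29 43
f 41 43 42
f 42 43 44
f 42 44 32
f 43 29 45
f 43 45 44
f 44 45 46
f 44 46 32
f 45 29 47
f 45 47 46
f 46 47 48
f 46 48 32
f 47 29 49
f 47 49 48
f 48 49 50
f 48 50 32
f 49 29 51
f 49 51 50
f 50 51 52
f 50 52 32
f 51 29 53
f 51 53 52
f 52 53 54
f 52 54 32
f 53 29 30
f 53 30 54
f 54 30 31
f 54 31 32
f 56 55 59
f 56 59 57
f 57 59 60
f 57 60 58
f 59 55 61
f 59 61 60
f 60 61 62
f 60 62 58
f 61 55 63
f 61 63 62
f 62 63 64
f 62 64 58
f 63 55 65
f 63 65 64
f 64 65 66
f 64 66 58
f 65 55 67
f 65 67 66
f 66 67 68
f 66 68 58
f 67 55 69
f 67 69 68
f 68 69 70
f 68 70 58
f 69 55 71
f 69 71 70
f 70 71 72
f 70 72 58
f 71 55 73
f 71 73 72
f 72 73 74
f 72 74 58
f 73 55 75
f 73 75 74
f 74 75 76
f 74 76 58
f 75 55 56
f 75 56 76
f 76 56 57
f 76 57 58
f 77 114 93
f 114 88 117
f 93 117 82
f 114 117 93
f 77 93 89
f 93 82 94
f 89 94 78
f 93 94 89
f 77 89 98
f 89 78 99
f 98 99 84
f 89 99 98
f 77 98 110
f 98 84 113
f 110 113 87
f 98 113 110
f 77 110 114
f 110 87 118
f 114 118 88
f 110 118 114
f 78 94 105
f 94 82 108
f 105 108 86
f 94 108 105
f 82 117 95
f 117 88 116
f 95 116 81
f 117 116 95
f 88 118 115
f 118 87 111
f 115 111 79
f 118 111 115
f 87 113 112
f 113 84 100
f 112 100 83
f 113 100 112
f 84 99 104
f 99 78 101
f 104 101 85
f 99 101 104
f 80 106 92
f 106 86 107
f 92 107 81
f 106 107 92
f 80 92 90
f 92 81 91
f 90 91 79
f 92 91 90
f 80 90 97
f 90 79 96
f 97 96 83
f 90 96 97
f 80 97 102
f 97 83 103
f 102 103 85
f 97 103 102
f 80 102 106
f 102 85 109
f 106 109 86
f 102 109 106
f 81 107 95
f 107 86 108
f 95 108 82
f 107 108 95
f 79 91 115
f 91 81 116
f 115 116 88
f 91 116 115
f 83 96 112
f 96 79 111
f 112 111 87
f 96 111 112
f 85 103 104
f 103 83 100
f 104 100 84
f 103 100 104
f 86 109 105
f 109 85 101
f 105 101 78
f 109 101 105



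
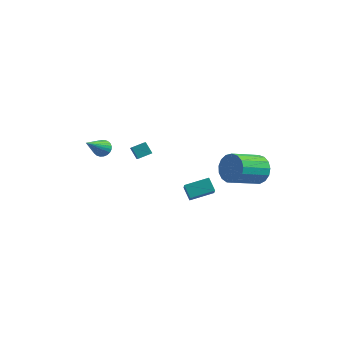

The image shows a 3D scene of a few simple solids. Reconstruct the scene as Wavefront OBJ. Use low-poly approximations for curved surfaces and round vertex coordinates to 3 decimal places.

v 0.251 3.308 -2.85
v 0.762 2.413 -1.918
v 1.341 4.327 -2.469
v 1.853 3.432 -1.538
v 0.847 2.928 -3.542
v 1.359 2.033 -2.611
v 1.938 3.947 -3.162
v 2.449 3.052 -2.23
v -0.088 -1.486 2.424
v -0.6 -1.307 3.065
v -0.655 -0.664 1.741
v -1.168 -0.485 2.382
v 0.468 -0.875 2.698
v -0.045 -0.696 3.339
v -0.1 -0.053 2.015
v -0.612 0.126 2.656
v -3.726 0.739 0.857
v -3.425 0.385 0.462
v -3.834 -0.879 2.223
v -3.246 0.478 0.586
v -3.139 0.611 0.752
v -3.122 0.764 0.934
v -3.197 0.913 1.104
v -3.352 1.035 1.237
v -3.565 1.112 1.311
v -3.802 1.132 1.317
v -4.027 1.093 1.252
v -4.207 0.999 1.127
v -4.314 0.866 0.961
v -4.331 0.713 0.779
v -4.256 0.565 0.609
v -4.1 0.443 0.477
v -3.888 0.365 0.402
v -3.651 0.345 0.397
v 4.395 4.665 -0.748
v 5.031 4.751 0.071
v 4.14 3.001 0.946
v 3.505 2.915 0.128
v 4.633 5.019 0.201
v 3.742 3.269 1.076
v 4.18 5.206 0.114
v 3.289 3.456 0.989
v 3.776 5.269 -0.171
v 2.885 3.519 0.705
v 3.514 5.194 -0.587
v 2.623 3.444 0.288
v 3.455 4.997 -1.041
v 2.564 3.247 -0.165
v 3.61 4.725 -1.427
v 2.719 2.975 -0.552
v 3.946 4.439 -1.658
v 3.055 2.689 -0.782
v 4.385 4.204 -1.68
v 3.494 2.454 -0.805
v 4.826 4.075 -1.489
v 3.935 2.325 -0.613
v 5.168 4.082 -1.128
v 4.277 2.332 -0.252
v 5.334 4.221 -0.679
v 4.443 2.471 0.196
v 5.284 4.463 -0.247
v 4.393 2.713 0.628
f 2 4 1
f 5 2 1
f 1 4 3
f 3 5 1
f 2 8 4
f 6 2 5
f 6 8 2
f 4 8 3
f 7 5 3
f 3 8 7
f 7 6 5
f 8 6 7
f 10 12 9
f 13 10 9
f 9 12 11
f 11 13 9
f 10 16 12
f 14 10 13
f 14 16 10
f 12 16 11
f 15 13 11
f 11 16 15
f 15 14 13
f 16 14 15
f 18 17 20
f 18 20 19
f 20 17 21
f 20 21 19
f 21 17 22
f 21 22 19
f 22 17 23
f 22 23 19
f 23 17 24
f 23 24 19
f 24 17 25
f 24 25 19
f 25 17 26
f 25 26 19
f 26 17 27
f 26 27 19
f 27 17 28
f 27 28 19
f 28 17 29
f 28 29 19
f 29 17 30
f 29 30 19
f 30 17 31
f 30 31 19
f 31 17 32
f 31 32 19
f 32 17 33
f 32 33 19
f 33 17 34
f 33 34 19
f 34 17 18
f 34 18 19
f 36 35 39
f 36 39 37
f 37 39 40
f 37 40 38
f 39 35 41
f 39 41 40
f 40 41 42
f 40 42 38
f 41 35 43
f 41 43 42
f 42 43 44
f 42 44 38
f 43 35 45
f 43 45 44
f 44 45 46
f 44 46 38
f 45 35 47
f 45 47 46
f 46 47 48
f 46 48 38
f 47 35 49
f 47 49 48
f 48 49 50
f 48 50 38
f 49 35 51
f 49 51 50
f 50 51 52
f 50 52 38
f 51 35 53
f 51 53 52
f 52 53 54
f 52 54 38
f 53 35 55
f 53 55 54
f 54 55 56
f 54 56 38
f 55 35 57
f 55 57 56
f 56 57 58
f 56 58 38
f 57 35 59
f 57 59 58
f 58 59 60
f 58 60 38
f 59 35 61
f 59 61 60
f 60 61 62
f 60 62 38
f 61 35 36
f 61 36 62
f 62 36 37
f 62 37 38



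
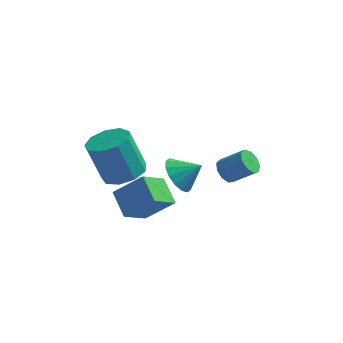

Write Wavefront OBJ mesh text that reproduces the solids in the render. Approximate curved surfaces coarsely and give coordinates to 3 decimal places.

v -1.062 -3.683 -1.369
v -0.418 -4.456 -1.105
v -1.154 -4.389 0.892
v -1.798 -3.617 0.629
v -0.097 -3.829 -1.008
v -0.834 -3.762 0.989
v -0.228 -3.133 -1.08
v -0.964 -3.066 0.918
v -0.749 -2.695 -1.287
v -1.485 -2.628 0.711
v -1.416 -2.719 -1.532
v -2.153 -2.653 0.466
v -1.918 -3.195 -1.701
v -2.654 -3.128 0.297
v -2.019 -3.899 -1.714
v -2.755 -3.832 0.283
v -1.672 -4.502 -1.566
v -2.408 -4.435 0.431
v -1.04 -4.722 -1.326
v -1.776 -4.655 0.672
v 0.682 -0.718 -3.598
v 1.222 -1.285 -4.237
v 1.718 -0.562 -2.862
v 1.274 -0.796 -4.413
v 1.168 -0.286 -4.372
v 0.932 0.109 -4.123
v 0.629 0.282 -3.733
v 0.34 0.187 -3.308
v 0.143 -0.15 -2.96
v 0.091 -0.639 -2.783
v 0.197 -1.15 -2.825
v 0.433 -1.544 -3.074
v 0.736 -1.717 -3.463
v 1.025 -1.622 -3.889
v 3.085 -2.14 -1.788
v 3.48 -2.321 -2.285
v 4.549 -2.342 -1.429
v 4.155 -2.16 -0.932
v 3.465 -1.871 -2.256
v 4.534 -1.891 -1.4
v 3.273 -1.546 -2.008
v 4.342 -1.567 -1.152
v 2.993 -1.5 -1.657
v 4.062 -1.52 -0.801
v 2.756 -1.752 -1.367
v 3.825 -1.773 -0.511
v 2.673 -2.186 -1.274
v 3.743 -2.207 -0.418
v 2.784 -2.599 -1.422
v 3.853 -2.619 -0.566
v 3.035 -2.796 -1.741
v 4.104 -2.817 -0.885
v 3.31 -2.687 -2.082
v 4.379 -2.707 -1.226
v -1.654 -3.462 -2.965
v -0.344 -3.286 -1.819
v -0.979 -2.332 -3.91
v 0.331 -2.156 -2.763
v -0.911 -4.484 -3.657
v 0.399 -4.308 -2.51
v -0.236 -3.354 -4.601
v 1.074 -3.178 -3.455
f 2 1 5
f 2 5 3
f 3 5 6
f 3 6 4
f 5 1 7
f 5 7 6
f 6 7 8
f 6 8 4
f 7 1 9
f 7 9 8
f 8 9 10
f 8 10 4
f 9 1 11
f 9 11 10
f 10 11 12
f 10 12 4
f 11 1 13
f 11 13 12
f 12 13 14
f 12 14 4
f 13 1 15
f 13 15 14
f 14 15 16
f 14 16 4
f 15 1 17
f 15 17 16
f 16 17 18
f 16 18 4
f 17 1 19
f 17 19 18
f 18 19 20
f 18 20 4
f 19 1 2
f 19 2 20
f 20 2 3
f 20 3 4
f 22 21 24
f 22 24 23
f 24 21 25
f 24 25 23
f 25 21 26
f 25 26 23
f 26 21 27
f 26 27 23
f 27 21 28
f 27 28 23
f 28 21 29
f 28 29 23
f 29 21 30
f 29 30 23
f 30 21 31
f 30 31 23
f 31 21 32
f 31 32 23
f 32 21 33
f 32 33 23
f 33 21 34
f 33 34 23
f 34 21 22
f 34 22 23
f 36 35 39
f 36 39 37
f 37 39 40
f 37 40 38
f 39 35 41
f 39 41 40
f 40 41 42
f 40 42 38
f 41 35 43
f 41 43 42
f 42 43 44
f 42 44 38
f 43 35 45
f 43 45 44
f 44 45 46
f 44 46 38
f 45 35 47
f 45 47 46
f 46 47 48
f 46 48 38
f 47 35 49
f 47 49 48
f 48 49 50
f 48 50 38
f 49 35 51
f 49 51 50
f 50 51 52
f 50 52 38
f 51 35 53
f 51 53 52
f 52 53 54
f 52 54 38
f 53 35 36
f 53 36 54
f 54 36 37
f 54 37 38
f 56 58 55
f 59 56 55
f 55 58 57
f 57 59 55
f 56 62 58
f 60 56 59
f 60 62 56
f 58 62 57
f 61 59 57
f 57 62 61
f 61 60 59
f 62 60 61

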